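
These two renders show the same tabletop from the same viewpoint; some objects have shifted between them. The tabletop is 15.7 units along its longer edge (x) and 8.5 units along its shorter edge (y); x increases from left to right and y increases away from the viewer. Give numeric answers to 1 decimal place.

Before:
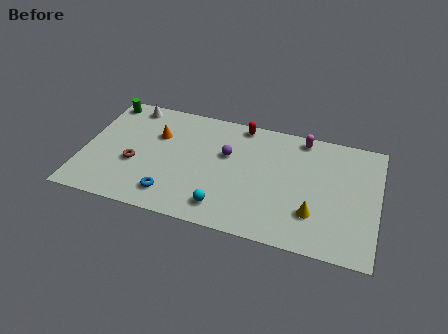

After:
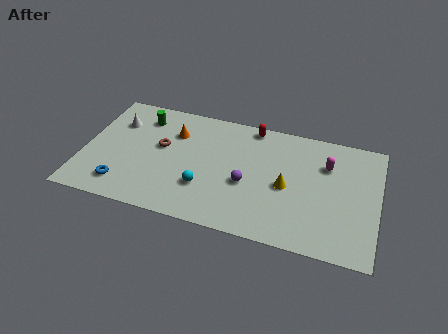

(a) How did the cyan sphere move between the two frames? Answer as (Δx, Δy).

(-1.1, 1.1)

The cyan sphere started near (7.7, 1.5) and ended near (6.6, 2.6).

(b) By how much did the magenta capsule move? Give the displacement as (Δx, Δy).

(1.4, -1.6)

From the two frames, the magenta capsule sits at roughly (11.5, 7.6) before and (12.9, 6.0) after.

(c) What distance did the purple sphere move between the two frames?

2.2

The purple sphere was near (7.6, 5.3) before and (8.8, 3.5) after, so it travelled √(1.2² + 1.8²) ≈ 2.2 units.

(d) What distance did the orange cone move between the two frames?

1.0

The orange cone was near (3.8, 5.7) before and (4.7, 6.1) after, so it travelled √(0.9² + 0.4²) ≈ 1.0 units.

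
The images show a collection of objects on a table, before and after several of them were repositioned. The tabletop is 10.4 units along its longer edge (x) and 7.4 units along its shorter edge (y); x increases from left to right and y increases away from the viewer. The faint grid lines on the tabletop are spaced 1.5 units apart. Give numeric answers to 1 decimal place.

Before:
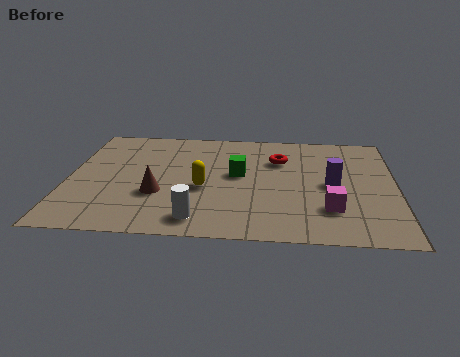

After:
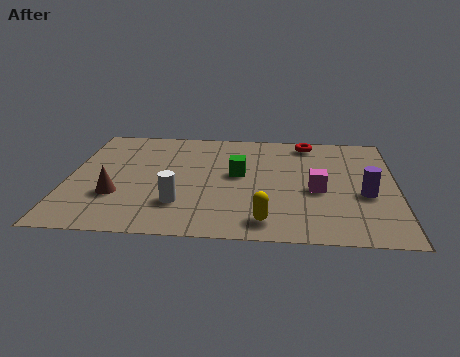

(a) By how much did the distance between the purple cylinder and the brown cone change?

+2.2

They were about 5.6 units apart before and 7.8 after — 2.2 units further apart.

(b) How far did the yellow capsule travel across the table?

2.8

The yellow capsule was near (4.3, 3.1) before and (6.3, 1.1) after, so it travelled √(2.0² + 2.0²) ≈ 2.8 units.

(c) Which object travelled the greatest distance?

the yellow capsule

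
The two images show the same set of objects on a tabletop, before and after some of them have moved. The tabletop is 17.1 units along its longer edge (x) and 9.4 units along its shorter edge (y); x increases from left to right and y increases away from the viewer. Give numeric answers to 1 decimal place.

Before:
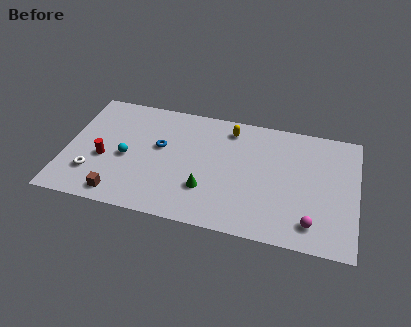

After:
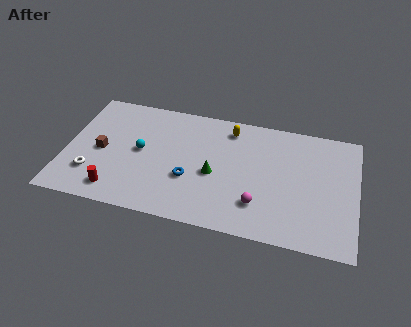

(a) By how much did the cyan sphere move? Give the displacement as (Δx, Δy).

(0.8, 0.7)

The cyan sphere started near (3.6, 4.2) and ended near (4.4, 4.9).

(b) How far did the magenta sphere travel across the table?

3.2

The magenta sphere was near (14.6, 1.7) before and (11.5, 2.4) after, so it travelled √(3.1² + 0.7²) ≈ 3.2 units.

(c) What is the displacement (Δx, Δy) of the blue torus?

(1.9, -2.1)

From the two frames, the blue torus sits at roughly (5.5, 5.5) before and (7.4, 3.4) after.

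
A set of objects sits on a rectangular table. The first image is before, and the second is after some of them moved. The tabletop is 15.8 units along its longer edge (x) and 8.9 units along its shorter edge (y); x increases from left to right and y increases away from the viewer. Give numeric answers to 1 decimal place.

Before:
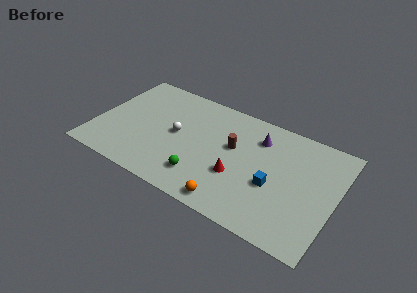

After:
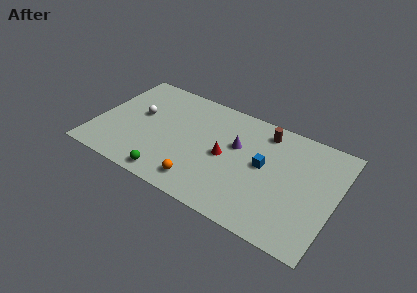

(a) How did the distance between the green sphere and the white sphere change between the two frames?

+1.6

The distance was about 3.3 in the first image and 4.9 in the second, so they moved 1.6 units further apart.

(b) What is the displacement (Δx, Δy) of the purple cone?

(-1.3, -1.3)

The purple cone was at about (10.5, 6.8) and moved to about (9.2, 5.5).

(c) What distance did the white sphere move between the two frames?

2.6

From (5.3, 4.6) to (2.7, 5.1), the white sphere covered √(2.6² + 0.5²) ≈ 2.6 units.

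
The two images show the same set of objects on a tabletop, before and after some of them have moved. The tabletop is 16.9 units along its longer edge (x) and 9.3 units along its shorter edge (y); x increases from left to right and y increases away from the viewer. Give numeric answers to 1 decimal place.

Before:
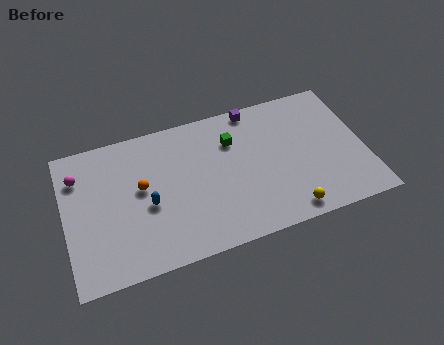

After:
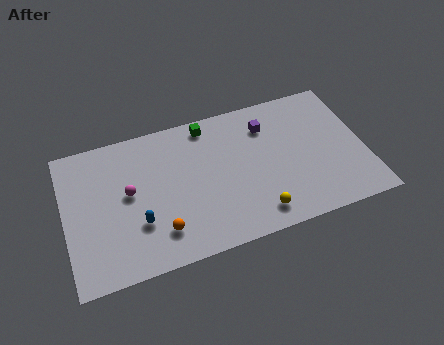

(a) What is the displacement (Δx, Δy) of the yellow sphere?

(-1.7, 0.4)

The yellow sphere started near (12.2, 1.1) and ended near (10.5, 1.5).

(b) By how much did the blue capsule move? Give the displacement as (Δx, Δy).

(-0.6, -1.0)

The blue capsule was at about (4.6, 4.0) and moved to about (4.0, 3.0).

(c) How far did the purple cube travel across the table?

1.5

The purple cube was near (11.0, 8.5) before and (11.6, 7.1) after, so it travelled √(0.6² + 1.4²) ≈ 1.5 units.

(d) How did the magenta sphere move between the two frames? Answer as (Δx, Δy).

(2.7, -1.9)

The magenta sphere was at about (0.9, 7.0) and moved to about (3.6, 5.1).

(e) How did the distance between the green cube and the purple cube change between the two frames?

+1.2

They were about 2.3 units apart before and 3.5 after — 1.2 units further apart.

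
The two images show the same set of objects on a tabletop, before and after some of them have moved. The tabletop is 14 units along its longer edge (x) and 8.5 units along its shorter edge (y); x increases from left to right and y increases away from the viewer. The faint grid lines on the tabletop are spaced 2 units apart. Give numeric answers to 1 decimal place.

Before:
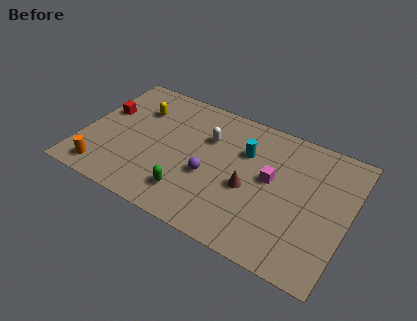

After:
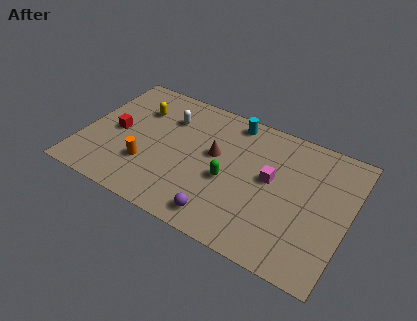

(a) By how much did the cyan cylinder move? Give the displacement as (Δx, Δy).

(-0.9, 1.7)

The cyan cylinder started near (8.4, 5.8) and ended near (7.5, 7.5).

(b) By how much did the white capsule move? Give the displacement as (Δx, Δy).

(-2.2, 0.4)

From the two frames, the white capsule sits at roughly (6.4, 5.8) before and (4.2, 6.2) after.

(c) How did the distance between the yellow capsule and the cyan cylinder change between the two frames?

-0.7

They were about 5.8 units apart before and 5.1 after — 0.7 units closer together.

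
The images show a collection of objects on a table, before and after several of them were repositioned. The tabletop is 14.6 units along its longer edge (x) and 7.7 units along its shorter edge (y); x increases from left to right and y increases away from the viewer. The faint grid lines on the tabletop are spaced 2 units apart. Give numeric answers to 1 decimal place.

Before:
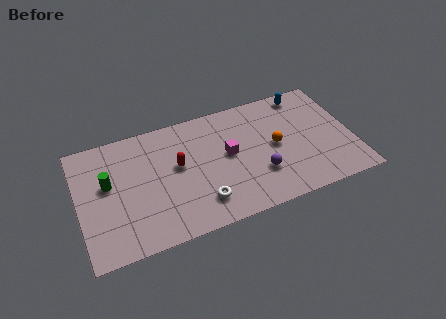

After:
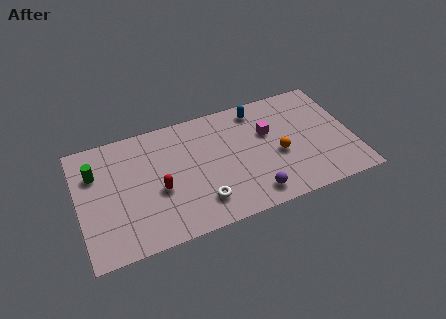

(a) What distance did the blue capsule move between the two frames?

2.6

The blue capsule moved from about (12.4, 6.8) to (9.8, 6.6), a distance of √(2.6² + 0.2²) ≈ 2.6.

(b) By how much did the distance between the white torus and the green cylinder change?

+1.0

Before: roughly 5.5 units apart; after: 6.5. That's 1.0 units further apart.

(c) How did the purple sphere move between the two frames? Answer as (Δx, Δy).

(-0.5, -1.2)

From the two frames, the purple sphere sits at roughly (9.5, 2.4) before and (9.0, 1.2) after.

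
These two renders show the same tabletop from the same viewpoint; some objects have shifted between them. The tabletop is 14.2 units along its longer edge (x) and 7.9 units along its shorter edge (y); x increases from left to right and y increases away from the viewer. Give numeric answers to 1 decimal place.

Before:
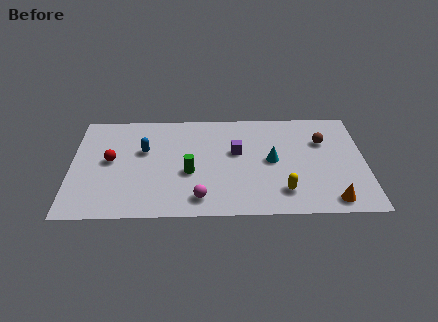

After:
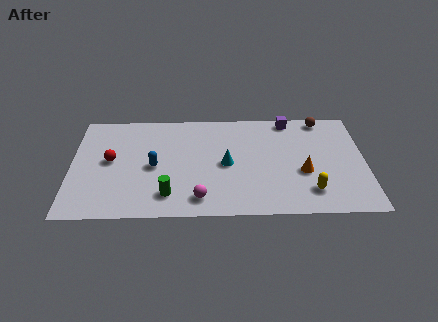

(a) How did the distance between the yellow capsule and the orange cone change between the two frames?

-1.0

Before: roughly 2.4 units apart; after: 1.4. That's 1.0 units closer together.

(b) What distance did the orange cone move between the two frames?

2.5

The orange cone was near (12.5, 1.0) before and (11.2, 3.1) after, so it travelled √(1.3² + 2.1²) ≈ 2.5 units.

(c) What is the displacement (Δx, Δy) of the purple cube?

(2.6, 2.4)

The purple cube was at about (8.0, 4.7) and moved to about (10.6, 7.1).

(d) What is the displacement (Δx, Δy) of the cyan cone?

(-2.2, -0.2)

The cyan cone started near (9.7, 4.0) and ended near (7.5, 3.8).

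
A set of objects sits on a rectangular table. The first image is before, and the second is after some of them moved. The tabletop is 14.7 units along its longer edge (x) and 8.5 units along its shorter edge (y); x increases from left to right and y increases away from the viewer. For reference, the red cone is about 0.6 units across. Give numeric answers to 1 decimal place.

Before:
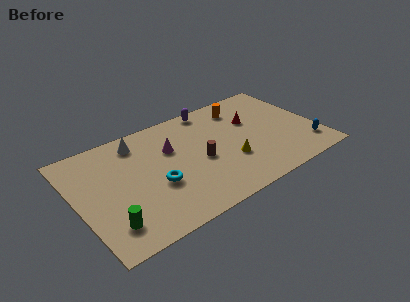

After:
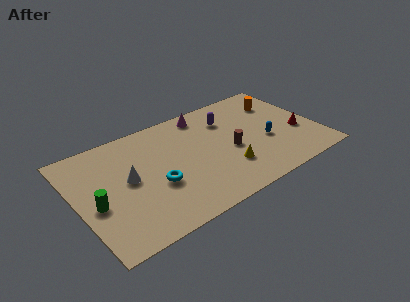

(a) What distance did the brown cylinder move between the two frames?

1.9

The brown cylinder was near (7.4, 3.8) before and (9.3, 3.7) after, so it travelled √(1.9² + 0.1²) ≈ 1.9 units.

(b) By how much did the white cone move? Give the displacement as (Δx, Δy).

(-1.0, -2.6)

The white cone started near (4.1, 7.1) and ended near (3.1, 4.5).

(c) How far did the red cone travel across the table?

3.4

The red cone was near (11.0, 5.5) before and (13.5, 3.2) after, so it travelled √(2.5² + 2.3²) ≈ 3.4 units.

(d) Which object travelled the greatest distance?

the red cone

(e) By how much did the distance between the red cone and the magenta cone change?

+1.6

The distance was about 5.1 in the first image and 6.7 in the second, so they moved 1.6 units further apart.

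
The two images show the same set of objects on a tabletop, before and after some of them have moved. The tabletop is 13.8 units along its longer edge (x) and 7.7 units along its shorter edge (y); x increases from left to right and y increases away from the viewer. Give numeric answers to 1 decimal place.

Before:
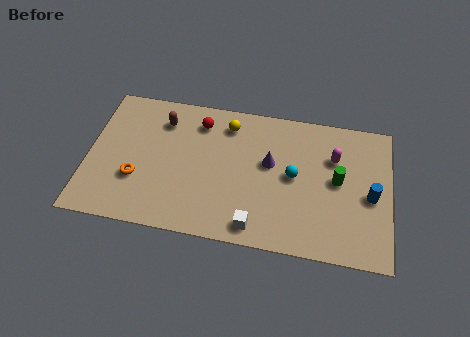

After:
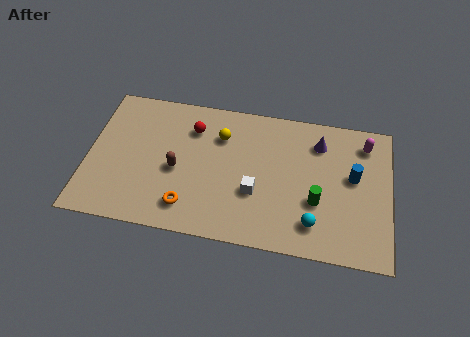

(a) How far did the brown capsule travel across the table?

2.7

The brown capsule was near (3.3, 6.0) before and (4.1, 3.4) after, so it travelled √(0.8² + 2.6²) ≈ 2.7 units.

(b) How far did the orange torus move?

2.6

From (2.3, 2.6) to (4.7, 1.5), the orange torus covered √(2.4² + 1.1²) ≈ 2.6 units.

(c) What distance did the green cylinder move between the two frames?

1.6

The green cylinder was near (11.4, 4.1) before and (10.5, 2.8) after, so it travelled √(0.9² + 1.3²) ≈ 1.6 units.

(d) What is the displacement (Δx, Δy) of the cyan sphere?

(1.0, -2.4)

From the two frames, the cyan sphere sits at roughly (9.4, 4.0) before and (10.4, 1.6) after.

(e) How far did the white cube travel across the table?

1.8

From (7.8, 1.0) to (7.7, 2.8), the white cube covered √(0.1² + 1.8²) ≈ 1.8 units.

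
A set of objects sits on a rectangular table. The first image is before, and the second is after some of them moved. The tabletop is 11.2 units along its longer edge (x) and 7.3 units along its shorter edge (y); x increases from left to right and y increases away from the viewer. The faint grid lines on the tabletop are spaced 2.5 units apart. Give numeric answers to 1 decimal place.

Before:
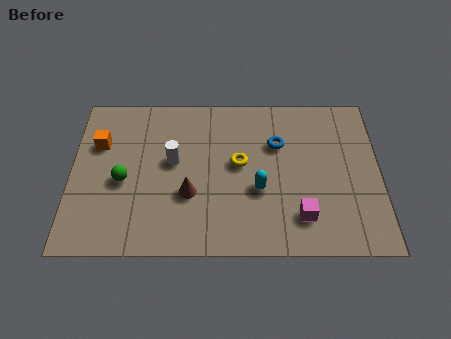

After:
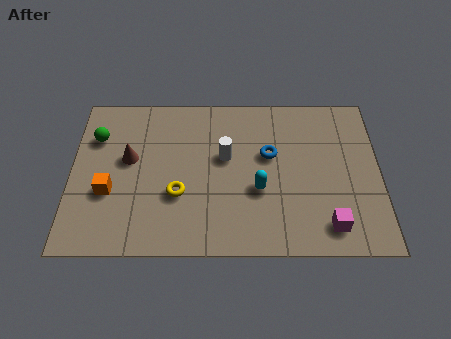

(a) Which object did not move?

the cyan capsule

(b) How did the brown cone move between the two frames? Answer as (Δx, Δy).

(-2.2, 1.6)

The brown cone started near (4.3, 2.6) and ended near (2.1, 4.2).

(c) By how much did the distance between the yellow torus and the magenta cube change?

+2.3

The distance was about 3.3 in the first image and 5.6 in the second, so they moved 2.3 units further apart.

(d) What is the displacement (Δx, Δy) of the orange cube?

(0.4, -2.2)

The orange cube was at about (1.0, 4.9) and moved to about (1.4, 2.7).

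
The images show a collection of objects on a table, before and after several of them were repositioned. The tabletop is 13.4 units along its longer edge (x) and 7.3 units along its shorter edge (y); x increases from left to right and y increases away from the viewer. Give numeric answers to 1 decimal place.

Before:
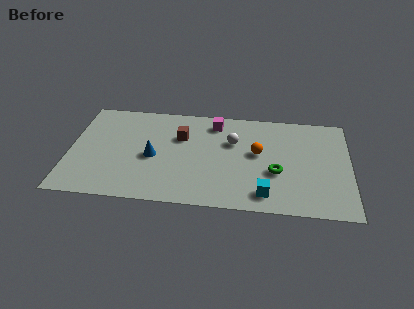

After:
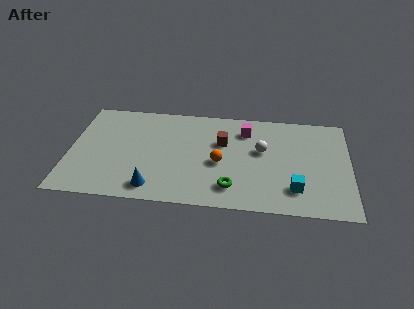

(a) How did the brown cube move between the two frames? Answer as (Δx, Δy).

(2.0, -0.2)

From the two frames, the brown cube sits at roughly (5.3, 4.9) before and (7.3, 4.7) after.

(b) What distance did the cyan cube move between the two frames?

1.5

From (9.4, 1.2) to (10.8, 1.7), the cyan cube covered √(1.4² + 0.5²) ≈ 1.5 units.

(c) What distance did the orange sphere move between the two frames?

2.0

The orange sphere was near (9.0, 4.1) before and (7.2, 3.2) after, so it travelled √(1.8² + 0.9²) ≈ 2.0 units.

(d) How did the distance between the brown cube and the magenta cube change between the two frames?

-0.5

The distance was about 2.0 in the first image and 1.5 in the second, so they moved 0.5 units closer together.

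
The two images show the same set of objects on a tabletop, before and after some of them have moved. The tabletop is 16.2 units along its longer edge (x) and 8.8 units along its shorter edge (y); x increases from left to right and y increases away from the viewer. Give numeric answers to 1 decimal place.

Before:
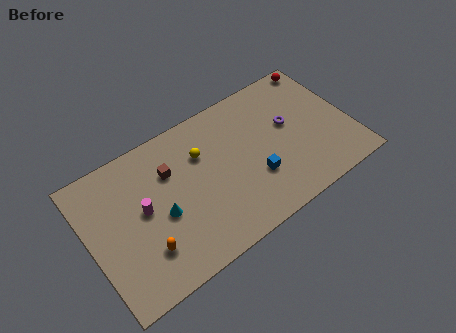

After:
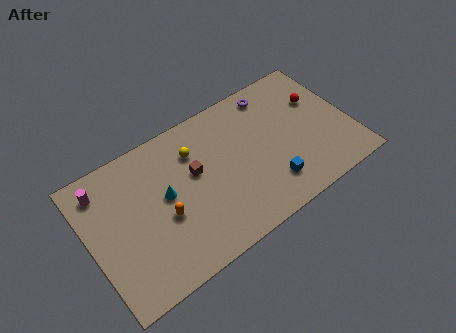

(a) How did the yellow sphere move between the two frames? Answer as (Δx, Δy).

(-0.4, 0.4)

From the two frames, the yellow sphere sits at roughly (7.2, 6.1) before and (6.8, 6.5) after.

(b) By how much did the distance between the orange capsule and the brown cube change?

-1.7

The distance was about 4.4 in the first image and 2.7 in the second, so they moved 1.7 units closer together.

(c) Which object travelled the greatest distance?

the magenta cylinder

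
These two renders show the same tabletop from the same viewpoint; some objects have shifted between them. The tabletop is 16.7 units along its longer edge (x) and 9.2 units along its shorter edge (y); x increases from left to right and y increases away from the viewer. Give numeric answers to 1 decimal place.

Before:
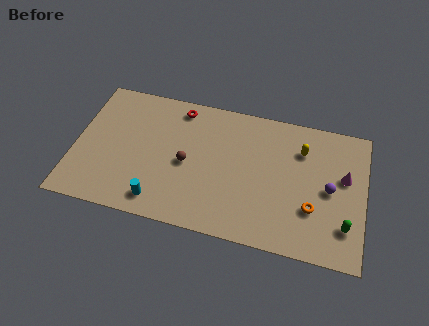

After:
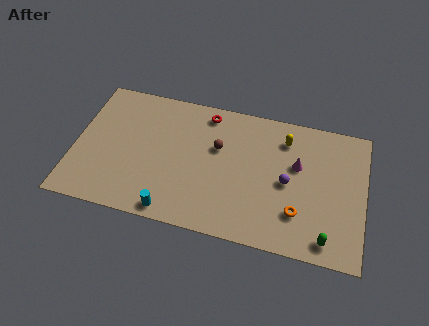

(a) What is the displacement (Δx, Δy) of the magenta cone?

(-2.7, 0.2)

The magenta cone started near (15.5, 5.5) and ended near (12.8, 5.7).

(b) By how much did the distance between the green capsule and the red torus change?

-1.4

Before: roughly 11.4 units apart; after: 10.0. That's 1.4 units closer together.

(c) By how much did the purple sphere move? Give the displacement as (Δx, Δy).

(-2.4, -0.1)

From the two frames, the purple sphere sits at roughly (14.7, 4.5) before and (12.3, 4.4) after.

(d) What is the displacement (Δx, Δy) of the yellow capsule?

(-1.0, 0.5)

The yellow capsule started near (13.0, 6.8) and ended near (12.0, 7.3).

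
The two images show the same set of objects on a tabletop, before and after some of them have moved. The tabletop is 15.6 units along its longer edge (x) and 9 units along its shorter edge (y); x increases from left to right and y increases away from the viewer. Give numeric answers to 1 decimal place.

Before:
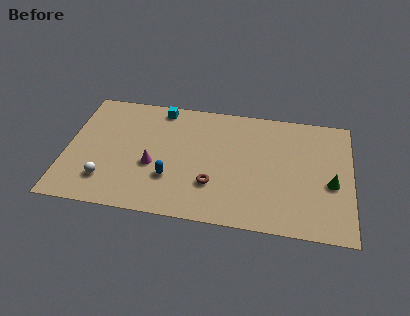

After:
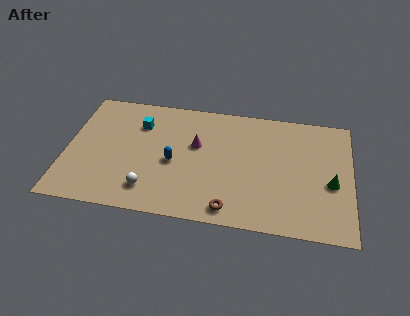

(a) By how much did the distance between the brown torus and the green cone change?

-0.5

Before: roughly 6.5 units apart; after: 6.0. That's 0.5 units closer together.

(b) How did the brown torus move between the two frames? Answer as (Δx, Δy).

(1.0, -1.6)

The brown torus was at about (8.1, 2.7) and moved to about (9.1, 1.1).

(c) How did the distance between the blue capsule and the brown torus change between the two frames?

+2.0

They were about 2.3 units apart before and 4.3 after — 2.0 units further apart.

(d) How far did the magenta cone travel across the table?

3.0

The magenta cone was near (4.8, 3.6) before and (7.1, 5.5) after, so it travelled √(2.3² + 1.9²) ≈ 3.0 units.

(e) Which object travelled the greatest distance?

the magenta cone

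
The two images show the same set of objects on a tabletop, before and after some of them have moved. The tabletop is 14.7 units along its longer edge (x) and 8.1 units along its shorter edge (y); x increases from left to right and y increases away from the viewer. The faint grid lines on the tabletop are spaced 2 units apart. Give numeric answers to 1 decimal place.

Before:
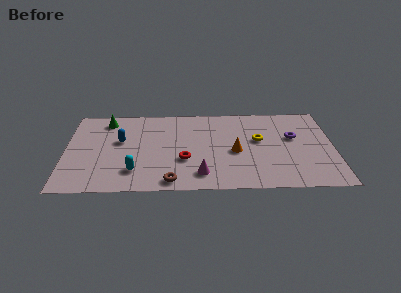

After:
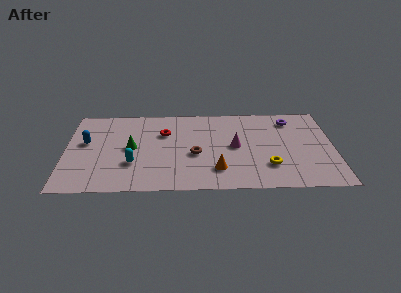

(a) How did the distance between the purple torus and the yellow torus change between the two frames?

+2.7

They were about 1.9 units apart before and 4.6 after — 2.7 units further apart.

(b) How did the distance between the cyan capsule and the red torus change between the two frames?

+0.5

They were about 2.9 units apart before and 3.4 after — 0.5 units further apart.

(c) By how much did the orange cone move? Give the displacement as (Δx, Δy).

(-1.0, -1.7)

The orange cone was at about (9.3, 3.6) and moved to about (8.3, 1.9).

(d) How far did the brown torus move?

2.8

From (5.8, 0.9) to (7.1, 3.4), the brown torus covered √(1.3² + 2.5²) ≈ 2.8 units.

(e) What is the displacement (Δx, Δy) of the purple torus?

(-0.1, 1.7)

From the two frames, the purple torus sits at roughly (12.5, 4.9) before and (12.4, 6.6) after.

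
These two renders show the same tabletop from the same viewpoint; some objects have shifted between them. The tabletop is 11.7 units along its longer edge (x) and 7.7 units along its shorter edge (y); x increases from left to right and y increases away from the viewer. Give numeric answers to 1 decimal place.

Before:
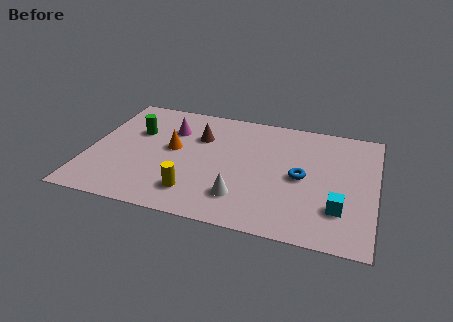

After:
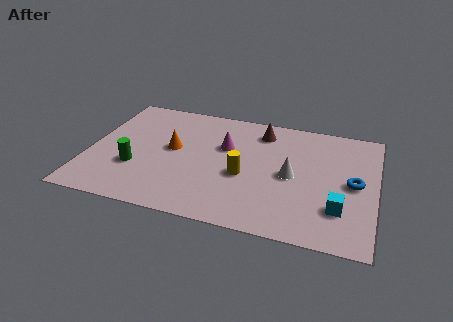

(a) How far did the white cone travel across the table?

2.7

The white cone moved from about (6.4, 1.8) to (8.3, 3.7), a distance of √(1.9² + 1.9²) ≈ 2.7.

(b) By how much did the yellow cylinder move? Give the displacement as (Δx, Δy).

(1.9, 1.6)

The yellow cylinder started near (4.5, 1.6) and ended near (6.4, 3.2).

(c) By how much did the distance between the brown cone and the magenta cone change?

+0.8

They were about 1.2 units apart before and 2.0 after — 0.8 units further apart.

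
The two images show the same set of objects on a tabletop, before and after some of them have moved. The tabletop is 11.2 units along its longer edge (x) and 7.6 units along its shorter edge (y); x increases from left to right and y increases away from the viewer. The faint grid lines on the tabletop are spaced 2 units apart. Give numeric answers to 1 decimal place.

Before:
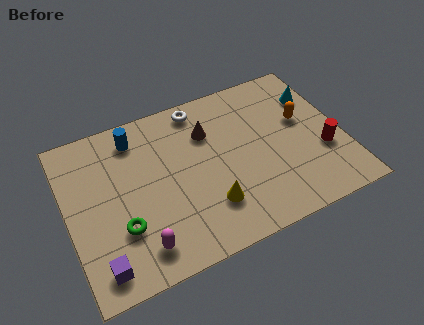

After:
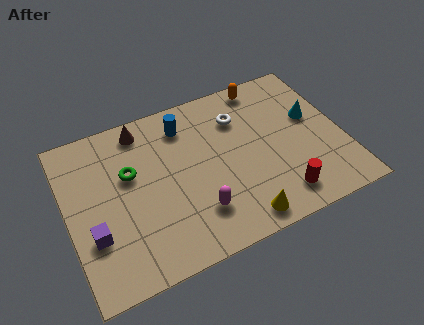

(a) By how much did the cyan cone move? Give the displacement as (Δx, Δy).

(-0.3, -1.0)

From the two frames, the cyan cone sits at roughly (10.4, 5.5) before and (10.1, 4.5) after.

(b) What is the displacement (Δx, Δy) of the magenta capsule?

(2.4, 0.6)

From the two frames, the magenta capsule sits at roughly (2.6, 1.3) before and (5.0, 1.9) after.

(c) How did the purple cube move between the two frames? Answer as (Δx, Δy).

(-0.1, 1.4)

The purple cube started near (1.0, 1.1) and ended near (0.9, 2.5).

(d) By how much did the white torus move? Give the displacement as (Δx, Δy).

(1.5, -1.1)

The white torus started near (5.7, 6.7) and ended near (7.2, 5.6).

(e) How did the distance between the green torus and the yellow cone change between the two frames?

+2.0

Before: roughly 3.5 units apart; after: 5.5. That's 2.0 units further apart.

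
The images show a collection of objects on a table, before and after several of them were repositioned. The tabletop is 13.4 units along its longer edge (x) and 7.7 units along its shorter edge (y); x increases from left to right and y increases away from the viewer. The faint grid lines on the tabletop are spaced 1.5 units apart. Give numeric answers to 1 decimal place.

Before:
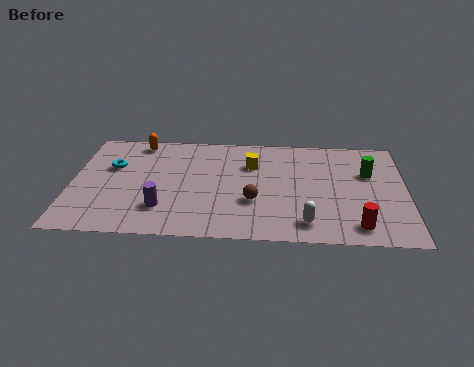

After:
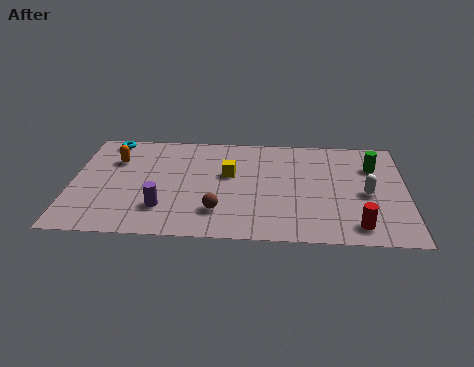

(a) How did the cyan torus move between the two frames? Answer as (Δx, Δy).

(-0.2, 2.0)

The cyan torus started near (1.6, 4.9) and ended near (1.4, 6.9).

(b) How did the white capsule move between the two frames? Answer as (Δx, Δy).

(2.4, 2.2)

From the two frames, the white capsule sits at roughly (9.4, 1.3) before and (11.8, 3.5) after.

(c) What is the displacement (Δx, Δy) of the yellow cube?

(-0.9, -0.8)

The yellow cube started near (7.2, 5.4) and ended near (6.3, 4.6).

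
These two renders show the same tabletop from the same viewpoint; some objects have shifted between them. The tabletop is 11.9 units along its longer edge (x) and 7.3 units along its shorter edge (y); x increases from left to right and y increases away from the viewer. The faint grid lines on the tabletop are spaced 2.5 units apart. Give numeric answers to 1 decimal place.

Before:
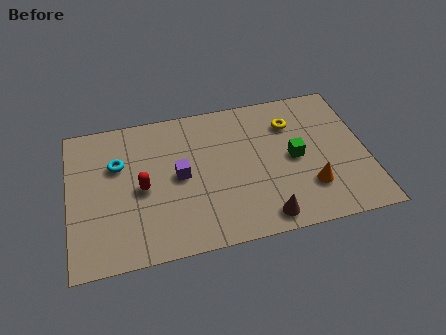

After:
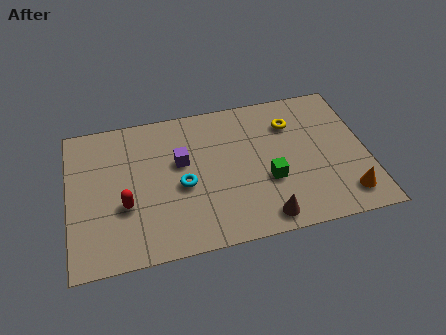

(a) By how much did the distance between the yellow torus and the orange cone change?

+1.1

The distance was about 3.4 in the first image and 4.5 in the second, so they moved 1.1 units further apart.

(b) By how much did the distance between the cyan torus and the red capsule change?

+0.7

Before: roughly 1.7 units apart; after: 2.4. That's 0.7 units further apart.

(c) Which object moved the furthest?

the cyan torus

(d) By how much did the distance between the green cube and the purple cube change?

-0.8

They were about 4.6 units apart before and 3.8 after — 0.8 units closer together.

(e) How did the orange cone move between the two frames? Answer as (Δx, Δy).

(1.4, -0.7)

The orange cone was at about (9.5, 2.0) and moved to about (10.9, 1.3).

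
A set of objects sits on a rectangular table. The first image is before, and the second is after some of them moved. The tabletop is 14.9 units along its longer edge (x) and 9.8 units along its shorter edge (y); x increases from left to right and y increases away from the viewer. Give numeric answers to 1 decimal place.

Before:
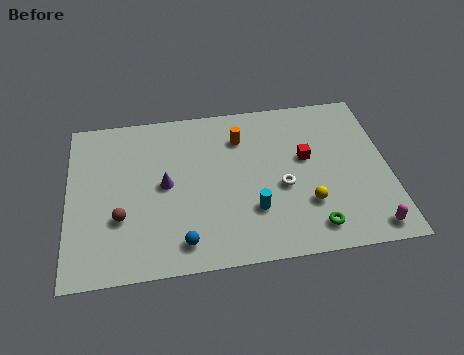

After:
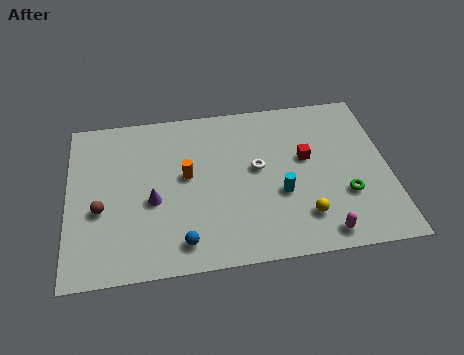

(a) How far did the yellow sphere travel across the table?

0.7

The yellow sphere moved from about (11.0, 2.9) to (10.8, 2.2), a distance of √(0.2² + 0.7²) ≈ 0.7.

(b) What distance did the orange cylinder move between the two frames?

3.3

The orange cylinder moved from about (8.1, 7.4) to (5.5, 5.4), a distance of √(2.6² + 2.0²) ≈ 3.3.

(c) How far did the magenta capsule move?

2.2

The magenta capsule moved from about (13.8, 1.1) to (11.6, 1.1), a distance of √(2.2² + 0.0²) ≈ 2.2.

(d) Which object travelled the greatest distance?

the orange cylinder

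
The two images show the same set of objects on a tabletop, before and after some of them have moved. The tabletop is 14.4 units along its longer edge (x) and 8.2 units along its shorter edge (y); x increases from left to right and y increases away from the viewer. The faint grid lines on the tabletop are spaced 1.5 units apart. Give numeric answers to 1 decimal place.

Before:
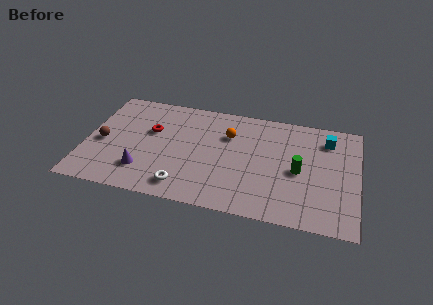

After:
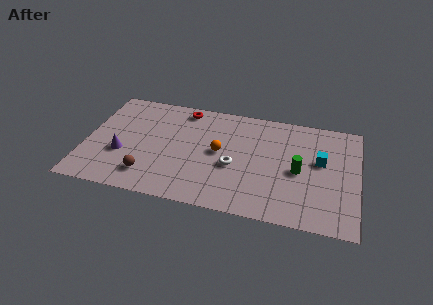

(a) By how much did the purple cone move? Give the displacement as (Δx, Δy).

(-1.2, 1.0)

The purple cone was at about (3.2, 2.0) and moved to about (2.0, 3.0).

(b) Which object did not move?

the green cylinder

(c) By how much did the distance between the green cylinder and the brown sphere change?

-2.3

The distance was about 10.4 in the first image and 8.1 in the second, so they moved 2.3 units closer together.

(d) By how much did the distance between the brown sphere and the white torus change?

-0.4

The distance was about 5.1 in the first image and 4.7 in the second, so they moved 0.4 units closer together.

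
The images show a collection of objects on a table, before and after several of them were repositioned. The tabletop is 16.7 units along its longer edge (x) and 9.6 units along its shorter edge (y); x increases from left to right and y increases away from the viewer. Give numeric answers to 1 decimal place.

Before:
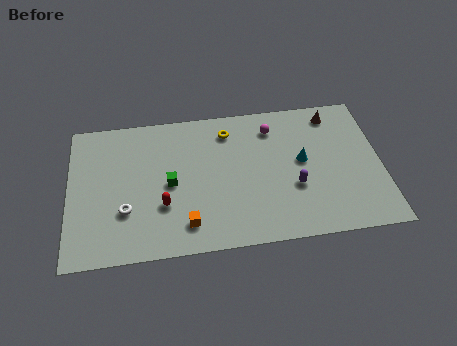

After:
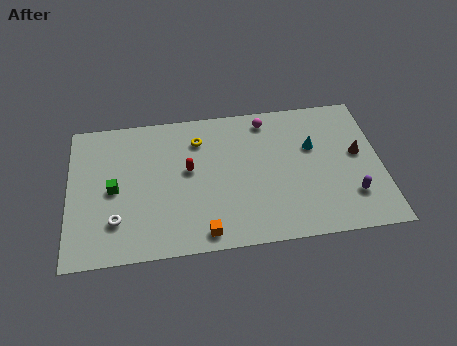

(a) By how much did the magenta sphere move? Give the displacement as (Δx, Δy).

(-0.3, 0.6)

The magenta sphere was at about (11.0, 7.7) and moved to about (10.7, 8.3).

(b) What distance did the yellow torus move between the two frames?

1.6

From (8.6, 7.8) to (7.0, 7.4), the yellow torus covered √(1.6² + 0.4²) ≈ 1.6 units.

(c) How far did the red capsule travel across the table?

2.6

From (5.0, 3.2) to (6.4, 5.4), the red capsule covered √(1.4² + 2.2²) ≈ 2.6 units.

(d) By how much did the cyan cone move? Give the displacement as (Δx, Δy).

(0.6, 0.9)

The cyan cone was at about (12.5, 5.2) and moved to about (13.1, 6.1).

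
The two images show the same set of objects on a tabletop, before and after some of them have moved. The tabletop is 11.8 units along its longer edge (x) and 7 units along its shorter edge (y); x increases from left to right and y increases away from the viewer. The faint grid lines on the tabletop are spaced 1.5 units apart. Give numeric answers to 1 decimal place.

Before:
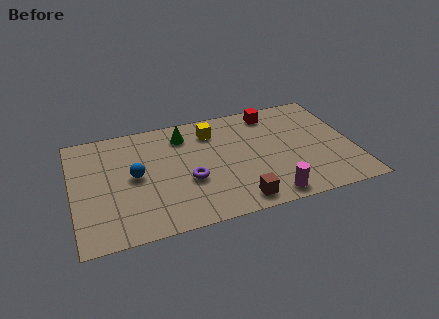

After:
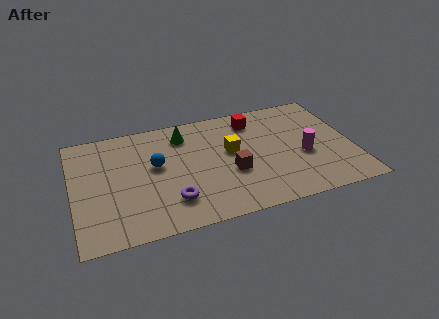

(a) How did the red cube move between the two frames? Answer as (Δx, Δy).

(-0.8, -0.3)

The red cube started near (8.6, 6.0) and ended near (7.8, 5.7).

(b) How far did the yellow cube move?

1.7

From (6.0, 5.5) to (6.7, 4.0), the yellow cube covered √(0.7² + 1.5²) ≈ 1.7 units.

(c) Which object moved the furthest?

the magenta cylinder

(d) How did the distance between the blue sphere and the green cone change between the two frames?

-0.9

They were about 3.0 units apart before and 2.1 after — 0.9 units closer together.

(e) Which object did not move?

the green cone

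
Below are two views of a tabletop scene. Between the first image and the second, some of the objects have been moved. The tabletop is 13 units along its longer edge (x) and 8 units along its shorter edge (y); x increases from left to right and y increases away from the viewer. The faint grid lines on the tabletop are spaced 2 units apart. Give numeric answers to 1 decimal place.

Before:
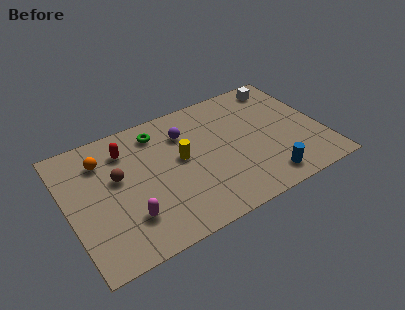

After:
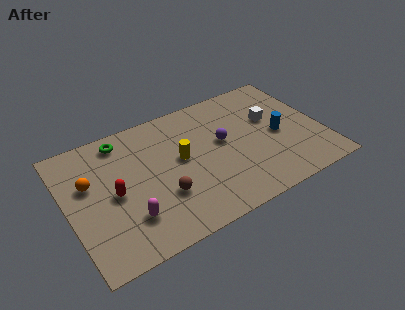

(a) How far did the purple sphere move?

2.3

From (6.2, 5.9) to (8.0, 4.5), the purple sphere covered √(1.8² + 1.4²) ≈ 2.3 units.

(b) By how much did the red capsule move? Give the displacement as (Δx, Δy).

(-0.9, -2.4)

From the two frames, the red capsule sits at roughly (3.2, 6.2) before and (2.3, 3.8) after.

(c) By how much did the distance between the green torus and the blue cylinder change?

+1.1

Before: roughly 7.2 units apart; after: 8.3. That's 1.1 units further apart.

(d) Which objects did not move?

the magenta capsule and the yellow cylinder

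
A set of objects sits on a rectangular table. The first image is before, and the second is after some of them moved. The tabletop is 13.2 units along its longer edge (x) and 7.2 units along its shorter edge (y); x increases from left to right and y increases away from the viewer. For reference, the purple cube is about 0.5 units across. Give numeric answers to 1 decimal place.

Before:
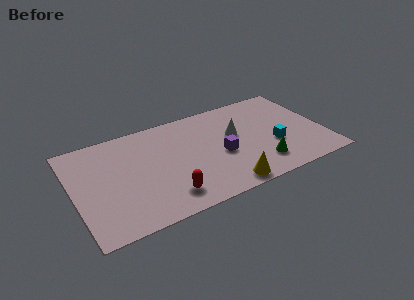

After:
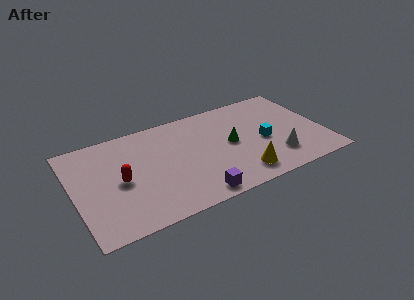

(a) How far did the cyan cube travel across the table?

0.7

The cyan cube was near (10.5, 2.7) before and (10.0, 3.2) after, so it travelled √(0.5² + 0.5²) ≈ 0.7 units.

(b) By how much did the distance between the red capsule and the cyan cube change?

+1.6

They were about 6.0 units apart before and 7.6 after — 1.6 units further apart.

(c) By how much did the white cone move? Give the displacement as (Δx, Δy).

(1.9, -2.5)

From the two frames, the white cone sits at roughly (8.6, 4.3) before and (10.5, 1.8) after.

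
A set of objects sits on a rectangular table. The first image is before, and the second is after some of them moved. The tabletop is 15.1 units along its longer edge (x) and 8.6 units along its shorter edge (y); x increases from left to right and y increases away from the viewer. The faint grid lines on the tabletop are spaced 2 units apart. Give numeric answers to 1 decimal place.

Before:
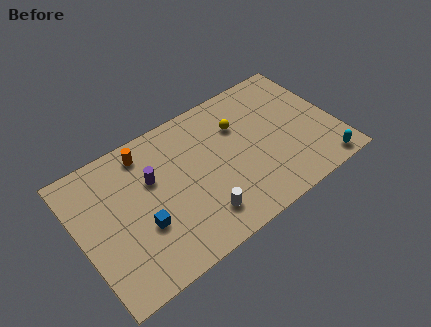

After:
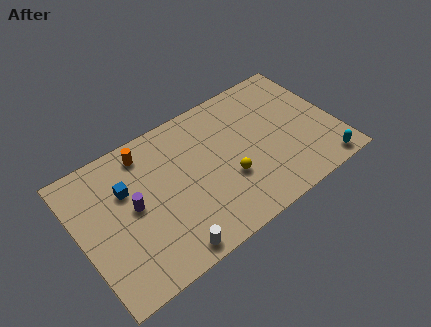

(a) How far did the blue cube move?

2.6

From (3.4, 3.1) to (2.9, 5.7), the blue cube covered √(0.5² + 2.6²) ≈ 2.6 units.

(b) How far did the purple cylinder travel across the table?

1.6

The purple cylinder moved from about (4.4, 5.5) to (3.1, 4.5), a distance of √(1.3² + 1.0²) ≈ 1.6.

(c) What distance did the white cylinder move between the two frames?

2.3

From (6.6, 1.8) to (4.5, 0.9), the white cylinder covered √(2.1² + 0.9²) ≈ 2.3 units.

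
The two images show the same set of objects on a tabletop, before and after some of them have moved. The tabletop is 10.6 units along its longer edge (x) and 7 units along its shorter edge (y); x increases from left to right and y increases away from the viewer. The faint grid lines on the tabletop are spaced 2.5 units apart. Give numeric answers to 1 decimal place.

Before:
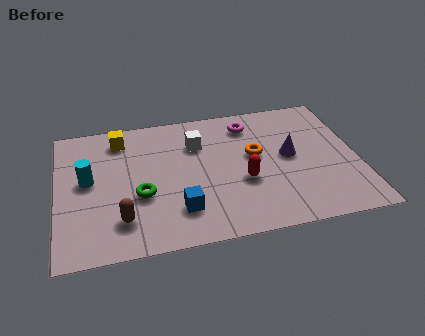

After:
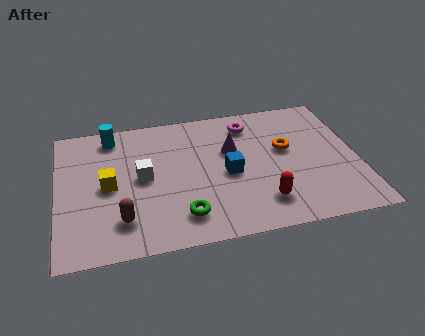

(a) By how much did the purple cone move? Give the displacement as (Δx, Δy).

(-2.0, 0.7)

The purple cone started near (8.2, 3.7) and ended near (6.2, 4.4).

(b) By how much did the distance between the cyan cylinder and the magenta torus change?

-1.2

The distance was about 6.1 in the first image and 4.9 in the second, so they moved 1.2 units closer together.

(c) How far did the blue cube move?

2.3

The blue cube was near (4.2, 1.7) before and (6.0, 3.2) after, so it travelled √(1.8² + 1.5²) ≈ 2.3 units.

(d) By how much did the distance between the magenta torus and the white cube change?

+2.4

They were about 2.0 units apart before and 4.4 after — 2.4 units further apart.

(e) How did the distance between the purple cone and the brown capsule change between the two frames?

-1.5

The distance was about 6.4 in the first image and 4.9 in the second, so they moved 1.5 units closer together.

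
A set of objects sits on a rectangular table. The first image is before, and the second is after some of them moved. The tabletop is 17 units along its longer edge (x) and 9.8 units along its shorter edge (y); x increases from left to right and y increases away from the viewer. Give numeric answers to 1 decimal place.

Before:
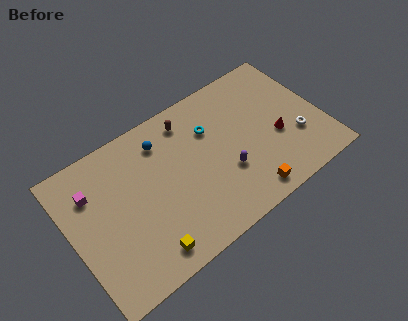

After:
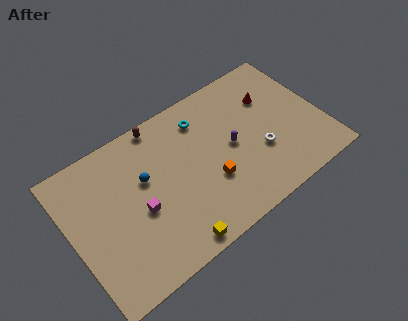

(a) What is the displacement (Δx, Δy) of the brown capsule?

(-1.8, 0.8)

The brown capsule was at about (8.5, 8.2) and moved to about (6.7, 9.0).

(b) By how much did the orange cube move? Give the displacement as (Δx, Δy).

(-2.1, 2.2)

The orange cube was at about (11.2, 1.2) and moved to about (9.1, 3.4).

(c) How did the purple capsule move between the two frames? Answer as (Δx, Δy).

(0.7, 1.5)

The purple capsule was at about (10.2, 3.4) and moved to about (10.9, 4.9).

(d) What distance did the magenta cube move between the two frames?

4.0

The magenta cube moved from about (1.7, 7.1) to (4.4, 4.2), a distance of √(2.7² + 2.9²) ≈ 4.0.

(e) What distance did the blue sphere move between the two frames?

2.3

The blue sphere moved from about (6.6, 7.8) to (5.1, 6.0), a distance of √(1.5² + 1.8²) ≈ 2.3.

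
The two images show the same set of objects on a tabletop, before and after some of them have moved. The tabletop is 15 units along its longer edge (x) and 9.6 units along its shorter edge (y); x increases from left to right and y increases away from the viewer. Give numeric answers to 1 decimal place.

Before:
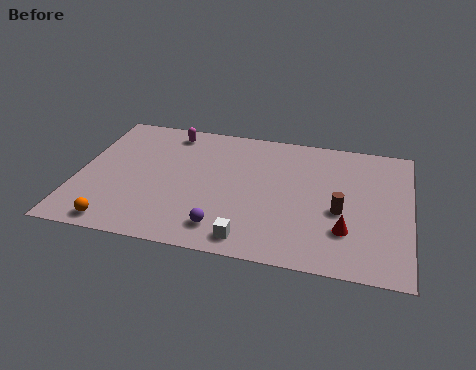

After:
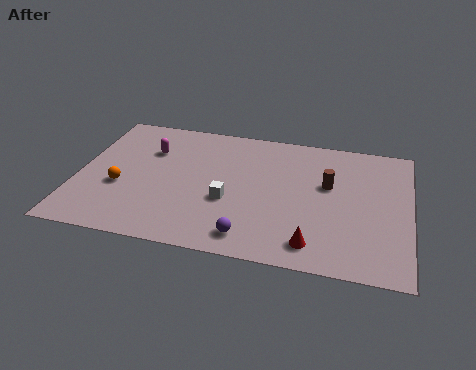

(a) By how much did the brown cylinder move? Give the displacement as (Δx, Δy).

(-0.6, 1.8)

The brown cylinder started near (11.9, 4.0) and ended near (11.3, 5.8).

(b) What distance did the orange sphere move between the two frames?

2.7

From (2.1, 1.0) to (2.0, 3.7), the orange sphere covered √(0.1² + 2.7²) ≈ 2.7 units.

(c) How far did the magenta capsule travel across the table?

1.8

The magenta capsule was near (3.9, 8.3) before and (3.1, 6.7) after, so it travelled √(0.8² + 1.6²) ≈ 1.8 units.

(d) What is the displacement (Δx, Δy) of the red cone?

(-1.4, -1.2)

From the two frames, the red cone sits at roughly (12.2, 2.7) before and (10.8, 1.5) after.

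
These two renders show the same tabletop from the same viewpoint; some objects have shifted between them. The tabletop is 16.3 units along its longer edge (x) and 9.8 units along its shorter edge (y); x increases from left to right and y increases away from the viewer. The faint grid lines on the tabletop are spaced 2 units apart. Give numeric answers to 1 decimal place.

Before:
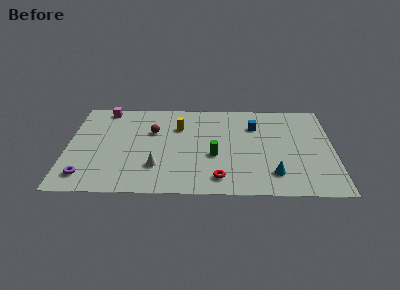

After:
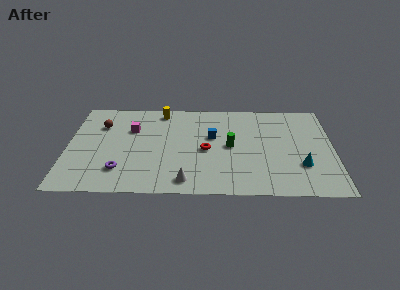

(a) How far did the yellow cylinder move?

2.0

From (6.8, 6.9) to (5.7, 8.6), the yellow cylinder covered √(1.1² + 1.7²) ≈ 2.0 units.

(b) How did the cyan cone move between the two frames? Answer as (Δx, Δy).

(1.7, 0.9)

The cyan cone started near (12.6, 2.1) and ended near (14.3, 3.0).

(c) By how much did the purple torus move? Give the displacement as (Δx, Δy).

(2.1, 0.6)

The purple torus was at about (1.2, 1.7) and moved to about (3.3, 2.3).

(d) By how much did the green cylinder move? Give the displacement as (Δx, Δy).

(1.0, 1.0)

The green cylinder started near (9.0, 3.9) and ended near (10.0, 4.9).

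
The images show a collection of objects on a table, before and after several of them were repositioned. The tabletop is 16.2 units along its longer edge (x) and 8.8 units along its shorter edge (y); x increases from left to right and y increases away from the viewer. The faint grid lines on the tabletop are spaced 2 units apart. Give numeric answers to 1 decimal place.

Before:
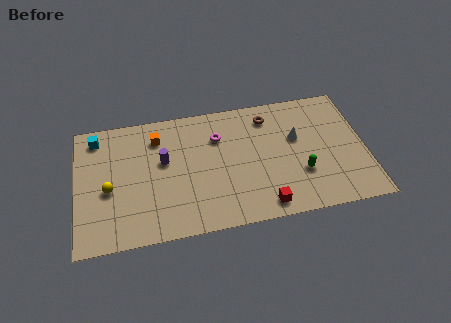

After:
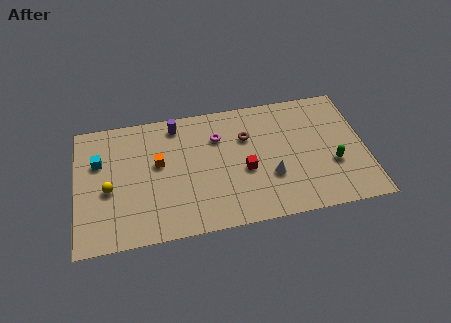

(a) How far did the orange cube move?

1.8

From (4.6, 6.9) to (4.6, 5.1), the orange cube covered √(0.0² + 1.8²) ≈ 1.8 units.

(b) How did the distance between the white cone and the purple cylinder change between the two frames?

-0.6

Before: roughly 7.5 units apart; after: 6.9. That's 0.6 units closer together.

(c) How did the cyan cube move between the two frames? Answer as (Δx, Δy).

(0.1, -1.7)

The cyan cube started near (1.2, 7.5) and ended near (1.3, 5.8).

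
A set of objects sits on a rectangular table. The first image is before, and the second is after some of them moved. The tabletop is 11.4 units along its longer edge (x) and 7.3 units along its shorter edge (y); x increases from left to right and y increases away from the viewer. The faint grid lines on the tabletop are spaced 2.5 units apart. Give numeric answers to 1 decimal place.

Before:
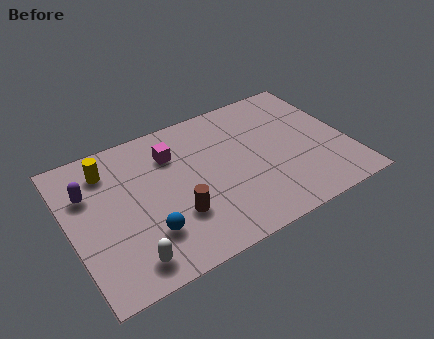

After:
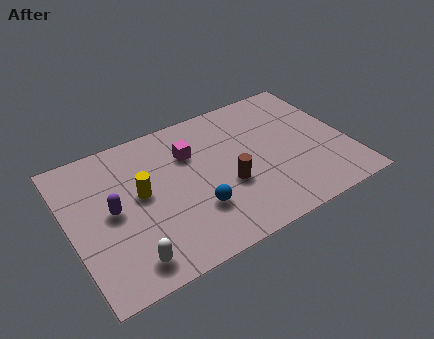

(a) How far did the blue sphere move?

2.0

The blue sphere moved from about (2.9, 2.0) to (4.9, 2.2), a distance of √(2.0² + 0.2²) ≈ 2.0.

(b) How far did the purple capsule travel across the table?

1.5

The purple capsule was near (0.9, 5.0) before and (1.7, 3.7) after, so it travelled √(0.8² + 1.3²) ≈ 1.5 units.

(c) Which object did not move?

the white capsule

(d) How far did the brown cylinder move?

2.3

The brown cylinder moved from about (4.1, 2.3) to (6.3, 2.8), a distance of √(2.2² + 0.5²) ≈ 2.3.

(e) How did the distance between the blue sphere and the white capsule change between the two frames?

+1.8

They were about 1.3 units apart before and 3.1 after — 1.8 units further apart.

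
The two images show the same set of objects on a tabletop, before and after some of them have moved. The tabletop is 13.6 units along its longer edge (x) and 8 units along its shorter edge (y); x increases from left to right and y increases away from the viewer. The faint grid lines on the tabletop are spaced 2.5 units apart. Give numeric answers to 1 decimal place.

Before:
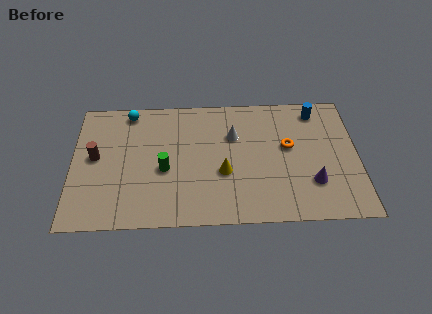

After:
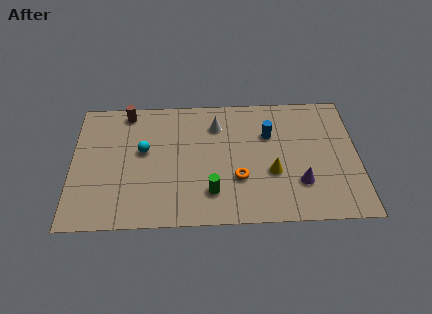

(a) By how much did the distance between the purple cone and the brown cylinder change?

-1.0

They were about 10.5 units apart before and 9.5 after — 1.0 units closer together.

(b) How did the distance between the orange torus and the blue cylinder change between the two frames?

+0.5

They were about 2.6 units apart before and 3.1 after — 0.5 units further apart.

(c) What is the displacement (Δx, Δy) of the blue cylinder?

(-2.3, -1.4)

The blue cylinder was at about (11.7, 6.8) and moved to about (9.4, 5.4).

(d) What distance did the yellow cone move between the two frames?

2.3

The yellow cone was near (7.2, 3.1) before and (9.5, 3.0) after, so it travelled √(2.3² + 0.1²) ≈ 2.3 units.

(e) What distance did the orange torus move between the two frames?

3.1

From (10.3, 4.6) to (7.9, 2.7), the orange torus covered √(2.4² + 1.9²) ≈ 3.1 units.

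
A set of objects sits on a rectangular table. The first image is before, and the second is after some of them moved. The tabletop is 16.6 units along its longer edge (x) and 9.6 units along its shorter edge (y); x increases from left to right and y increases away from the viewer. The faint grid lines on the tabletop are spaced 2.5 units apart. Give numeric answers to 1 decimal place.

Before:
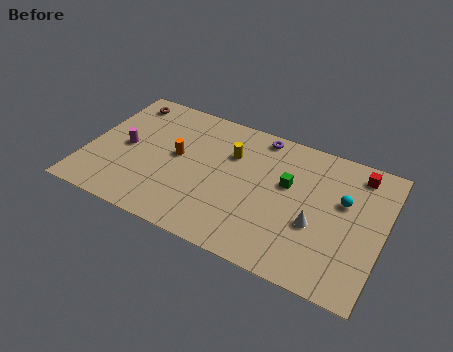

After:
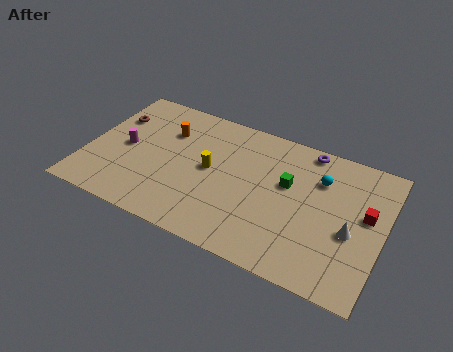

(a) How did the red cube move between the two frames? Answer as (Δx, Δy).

(0.7, -2.7)

The red cube started near (14.9, 8.2) and ended near (15.6, 5.5).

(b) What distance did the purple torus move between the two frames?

2.7

The purple torus moved from about (9.3, 8.6) to (12.0, 8.7), a distance of √(2.7² + 0.1²) ≈ 2.7.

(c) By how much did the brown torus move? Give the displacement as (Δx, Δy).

(-0.4, -1.5)

The brown torus was at about (1.5, 8.2) and moved to about (1.1, 6.7).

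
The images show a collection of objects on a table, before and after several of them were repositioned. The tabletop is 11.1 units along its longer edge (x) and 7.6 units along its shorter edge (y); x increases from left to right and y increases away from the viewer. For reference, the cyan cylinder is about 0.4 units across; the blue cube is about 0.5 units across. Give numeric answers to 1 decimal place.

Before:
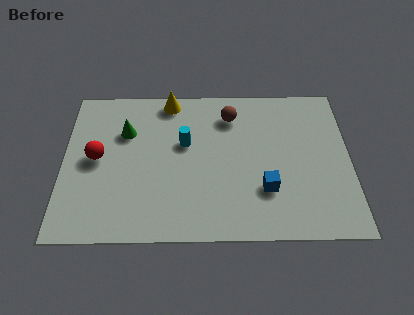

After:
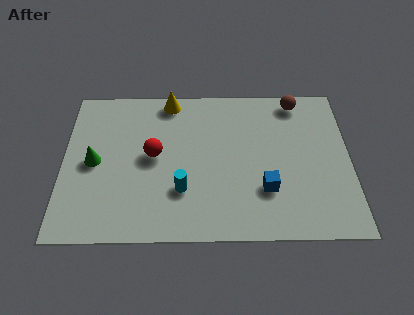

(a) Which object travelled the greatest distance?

the brown sphere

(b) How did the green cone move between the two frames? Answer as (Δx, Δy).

(-1.2, -1.5)

The green cone was at about (2.4, 5.2) and moved to about (1.2, 3.7).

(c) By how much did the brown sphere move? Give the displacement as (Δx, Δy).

(2.6, 0.7)

The brown sphere was at about (6.5, 6.0) and moved to about (9.1, 6.7).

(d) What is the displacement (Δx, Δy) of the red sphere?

(2.2, 0.1)

The red sphere started near (1.3, 3.9) and ended near (3.5, 4.0).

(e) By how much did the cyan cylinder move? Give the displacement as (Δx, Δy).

(-0.1, -2.3)

The cyan cylinder was at about (4.7, 4.6) and moved to about (4.6, 2.3).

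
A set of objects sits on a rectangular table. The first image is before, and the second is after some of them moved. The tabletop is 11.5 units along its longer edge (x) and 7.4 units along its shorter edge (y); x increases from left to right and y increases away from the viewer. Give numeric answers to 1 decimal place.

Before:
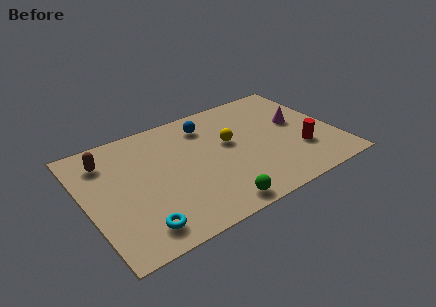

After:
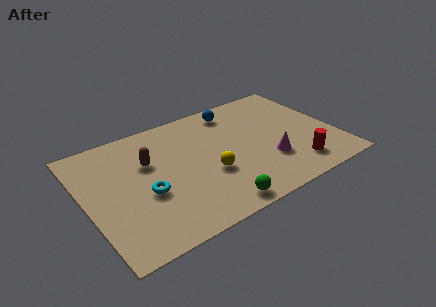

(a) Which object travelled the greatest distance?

the magenta cone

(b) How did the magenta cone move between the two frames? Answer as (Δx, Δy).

(-1.7, -1.9)

The magenta cone started near (9.9, 4.2) and ended near (8.2, 2.3).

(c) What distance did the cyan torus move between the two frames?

1.9

From (2.0, 1.2) to (2.6, 3.0), the cyan torus covered √(0.6² + 1.8²) ≈ 1.9 units.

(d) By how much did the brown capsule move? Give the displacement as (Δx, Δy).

(1.8, -1.0)

From the two frames, the brown capsule sits at roughly (1.2, 5.8) before and (3.0, 4.8) after.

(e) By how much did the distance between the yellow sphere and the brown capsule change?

-2.5

Before: roughly 5.7 units apart; after: 3.2. That's 2.5 units closer together.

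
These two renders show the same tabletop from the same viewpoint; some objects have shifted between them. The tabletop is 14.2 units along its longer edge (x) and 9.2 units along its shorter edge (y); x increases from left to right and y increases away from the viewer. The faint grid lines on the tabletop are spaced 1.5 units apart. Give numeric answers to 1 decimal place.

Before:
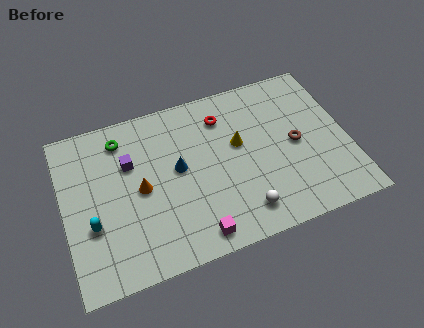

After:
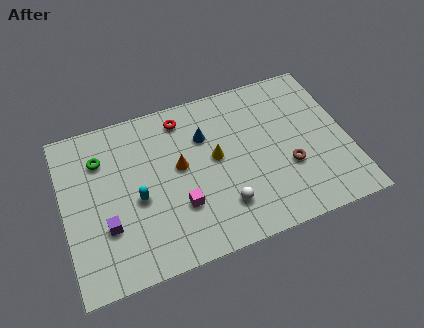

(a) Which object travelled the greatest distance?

the purple cube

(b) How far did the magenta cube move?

1.9

From (6.2, 1.1) to (5.6, 2.9), the magenta cube covered √(0.6² + 1.8²) ≈ 1.9 units.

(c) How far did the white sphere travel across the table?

1.1

From (8.6, 1.6) to (7.7, 2.2), the white sphere covered √(0.9² + 0.6²) ≈ 1.1 units.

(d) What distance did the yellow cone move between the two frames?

1.3

The yellow cone moved from about (8.8, 5.4) to (7.6, 5.0), a distance of √(1.2² + 0.4²) ≈ 1.3.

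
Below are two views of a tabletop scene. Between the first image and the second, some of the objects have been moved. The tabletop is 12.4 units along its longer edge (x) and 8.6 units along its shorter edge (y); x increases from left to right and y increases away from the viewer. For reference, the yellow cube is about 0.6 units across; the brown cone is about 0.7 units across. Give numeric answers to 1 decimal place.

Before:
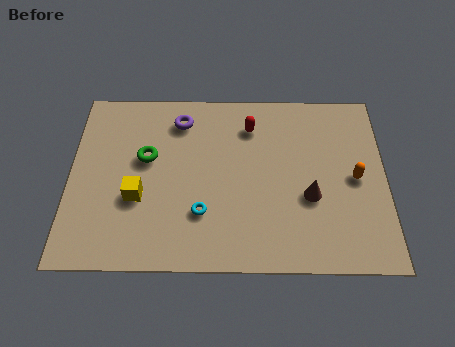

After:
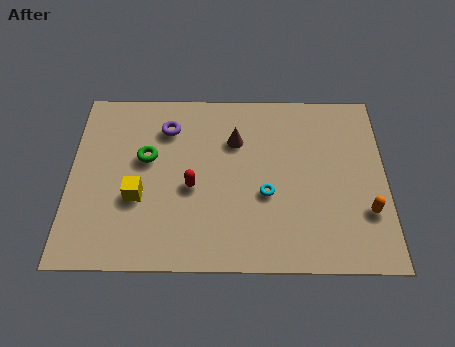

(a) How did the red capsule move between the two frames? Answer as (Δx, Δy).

(-2.3, -3.0)

The red capsule started near (7.1, 6.7) and ended near (4.8, 3.7).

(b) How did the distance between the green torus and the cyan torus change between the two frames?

+1.6

They were about 3.4 units apart before and 5.0 after — 1.6 units further apart.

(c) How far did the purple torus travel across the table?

0.6

The purple torus was near (4.3, 7.0) before and (3.8, 6.6) after, so it travelled √(0.5² + 0.4²) ≈ 0.6 units.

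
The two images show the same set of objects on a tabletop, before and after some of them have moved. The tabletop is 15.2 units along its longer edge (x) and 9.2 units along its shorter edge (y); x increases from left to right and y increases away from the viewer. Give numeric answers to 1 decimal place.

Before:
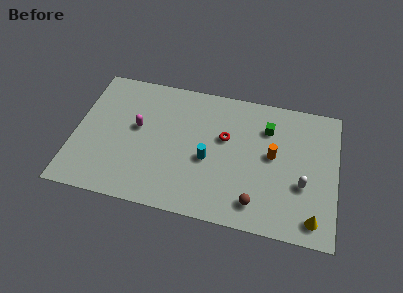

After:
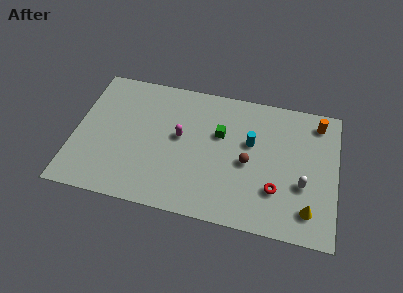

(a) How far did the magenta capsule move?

2.5

The magenta capsule was near (3.6, 5.2) before and (6.1, 5.1) after, so it travelled √(2.5² + 0.1²) ≈ 2.5 units.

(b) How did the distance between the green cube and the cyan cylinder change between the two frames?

-2.6

They were about 4.4 units apart before and 1.8 after — 2.6 units closer together.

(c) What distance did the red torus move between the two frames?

4.2

The red torus moved from about (8.7, 5.6) to (11.8, 2.7), a distance of √(3.1² + 2.9²) ≈ 4.2.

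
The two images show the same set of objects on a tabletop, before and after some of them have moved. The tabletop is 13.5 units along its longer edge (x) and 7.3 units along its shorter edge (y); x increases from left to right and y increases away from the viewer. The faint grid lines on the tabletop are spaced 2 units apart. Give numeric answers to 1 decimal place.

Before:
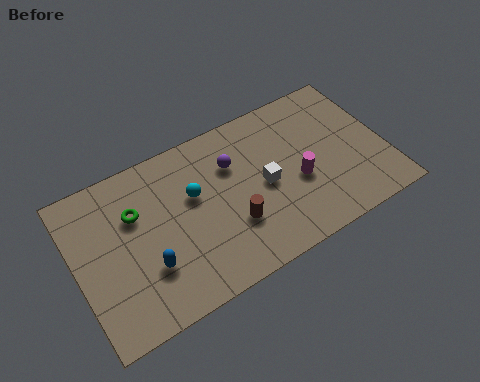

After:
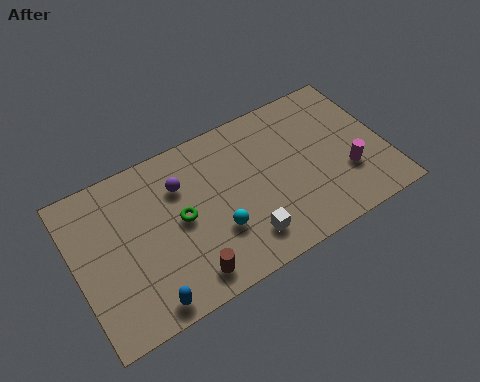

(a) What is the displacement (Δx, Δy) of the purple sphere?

(-2.3, 0.1)

From the two frames, the purple sphere sits at roughly (7.0, 5.1) before and (4.7, 5.2) after.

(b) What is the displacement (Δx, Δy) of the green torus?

(1.8, -1.2)

The green torus started near (2.7, 4.9) and ended near (4.5, 3.7).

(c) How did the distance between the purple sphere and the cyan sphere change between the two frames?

+1.1

Before: roughly 1.9 units apart; after: 3.0. That's 1.1 units further apart.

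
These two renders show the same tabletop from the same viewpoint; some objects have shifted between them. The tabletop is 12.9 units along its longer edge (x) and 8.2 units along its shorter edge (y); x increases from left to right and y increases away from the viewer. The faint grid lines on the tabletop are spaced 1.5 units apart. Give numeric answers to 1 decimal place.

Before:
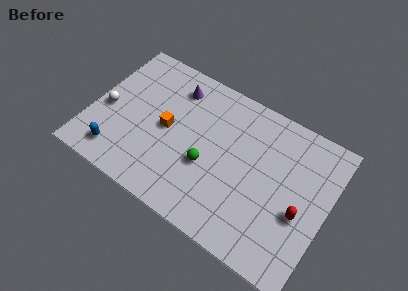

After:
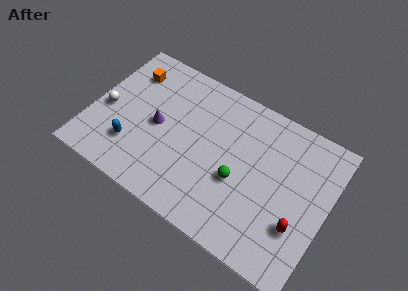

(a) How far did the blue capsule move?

1.1

From (1.8, 1.4) to (2.5, 2.2), the blue capsule covered √(0.7² + 0.8²) ≈ 1.1 units.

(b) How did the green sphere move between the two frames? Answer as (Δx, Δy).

(1.7, 0.1)

From the two frames, the green sphere sits at roughly (6.5, 3.2) before and (8.2, 3.3) after.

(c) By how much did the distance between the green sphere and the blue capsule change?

+0.8

Before: roughly 5.0 units apart; after: 5.8. That's 0.8 units further apart.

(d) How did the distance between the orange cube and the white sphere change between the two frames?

-0.5

The distance was about 3.3 in the first image and 2.8 in the second, so they moved 0.5 units closer together.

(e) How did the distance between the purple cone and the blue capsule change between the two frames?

-3.6

The distance was about 5.7 in the first image and 2.1 in the second, so they moved 3.6 units closer together.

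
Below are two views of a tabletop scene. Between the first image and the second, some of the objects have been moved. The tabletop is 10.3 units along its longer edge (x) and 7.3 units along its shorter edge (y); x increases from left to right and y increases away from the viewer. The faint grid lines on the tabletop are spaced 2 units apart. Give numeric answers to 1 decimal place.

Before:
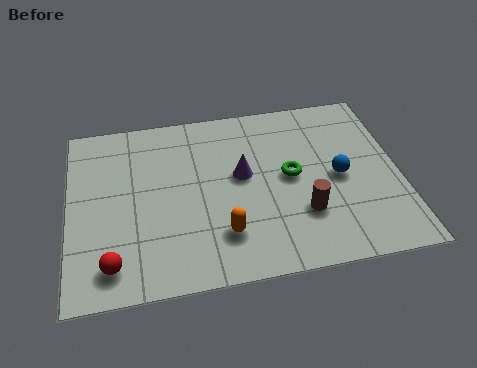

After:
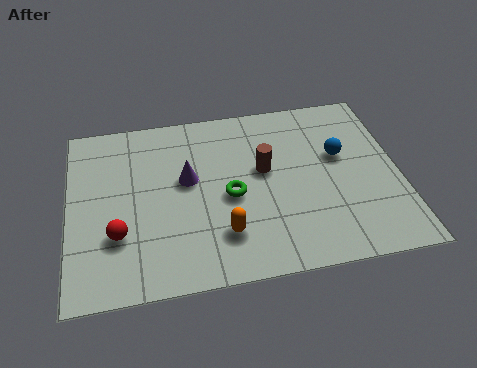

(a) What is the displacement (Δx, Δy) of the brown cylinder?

(-1.1, 2.0)

The brown cylinder was at about (7.2, 2.2) and moved to about (6.1, 4.2).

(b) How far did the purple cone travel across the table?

1.7

From (5.4, 4.1) to (3.7, 4.2), the purple cone covered √(1.7² + 0.1²) ≈ 1.7 units.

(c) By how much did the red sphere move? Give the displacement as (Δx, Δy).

(0.2, 1.1)

The red sphere started near (1.3, 1.2) and ended near (1.5, 2.3).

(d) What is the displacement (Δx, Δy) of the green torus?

(-1.9, -0.5)

From the two frames, the green torus sits at roughly (6.9, 3.8) before and (5.0, 3.3) after.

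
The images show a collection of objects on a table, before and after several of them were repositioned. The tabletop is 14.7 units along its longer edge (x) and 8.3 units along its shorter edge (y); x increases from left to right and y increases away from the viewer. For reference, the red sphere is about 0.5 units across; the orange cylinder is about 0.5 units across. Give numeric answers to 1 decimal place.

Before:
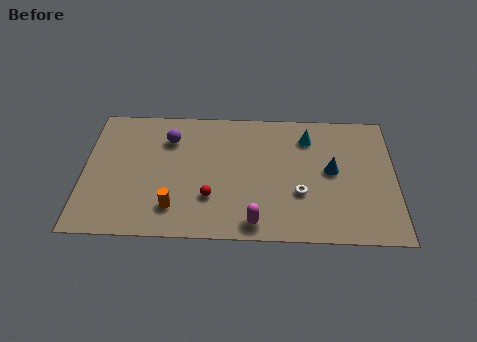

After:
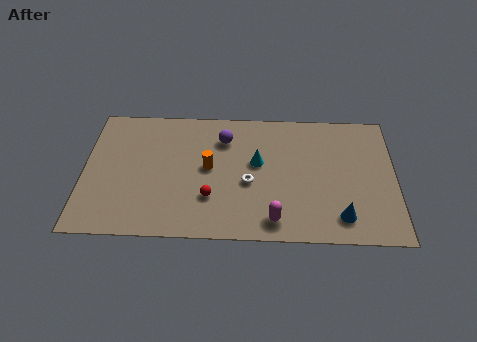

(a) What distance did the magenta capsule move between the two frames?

0.9

The magenta capsule moved from about (8.1, 1.0) to (9.0, 1.2), a distance of √(0.9² + 0.2²) ≈ 0.9.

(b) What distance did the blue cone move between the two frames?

2.9

From (11.7, 4.4) to (12.1, 1.5), the blue cone covered √(0.4² + 2.9²) ≈ 2.9 units.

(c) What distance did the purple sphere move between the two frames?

2.6

The purple sphere moved from about (4.0, 6.2) to (6.6, 6.3), a distance of √(2.6² + 0.1²) ≈ 2.6.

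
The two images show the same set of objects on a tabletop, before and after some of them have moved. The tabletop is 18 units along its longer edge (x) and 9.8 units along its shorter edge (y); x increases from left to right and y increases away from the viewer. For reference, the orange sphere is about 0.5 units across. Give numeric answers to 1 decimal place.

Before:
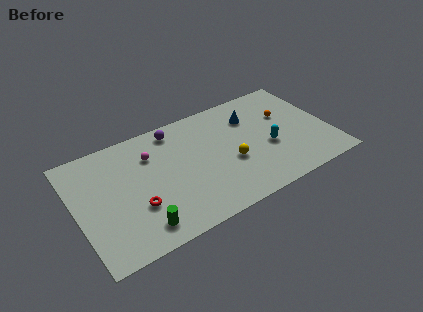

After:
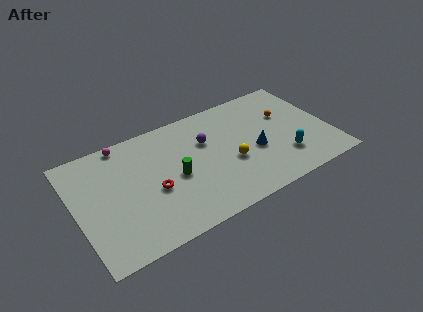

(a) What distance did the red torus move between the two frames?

1.5

The red torus was near (4.0, 3.3) before and (5.3, 4.1) after, so it travelled √(1.3² + 0.8²) ≈ 1.5 units.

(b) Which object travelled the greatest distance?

the green cylinder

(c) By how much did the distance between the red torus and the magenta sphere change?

+1.0

They were about 4.1 units apart before and 5.1 after — 1.0 units further apart.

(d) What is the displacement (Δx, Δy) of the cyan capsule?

(0.9, -1.4)

The cyan capsule started near (13.6, 4.0) and ended near (14.5, 2.6).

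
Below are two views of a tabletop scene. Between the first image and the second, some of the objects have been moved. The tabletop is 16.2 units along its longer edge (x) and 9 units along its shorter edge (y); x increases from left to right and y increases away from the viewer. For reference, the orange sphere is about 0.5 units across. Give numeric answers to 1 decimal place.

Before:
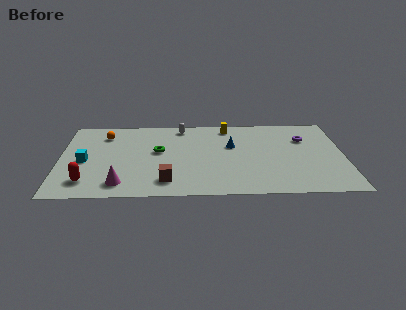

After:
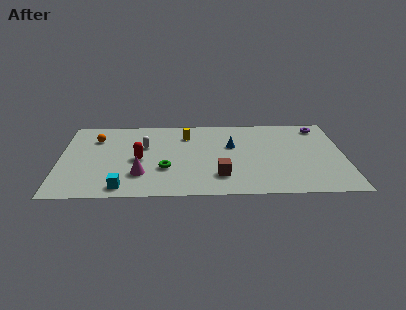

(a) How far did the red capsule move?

3.8

From (1.6, 1.8) to (4.5, 4.2), the red capsule covered √(2.9² + 2.4²) ≈ 3.8 units.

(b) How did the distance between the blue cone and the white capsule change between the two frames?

+1.3

The distance was about 3.7 in the first image and 5.0 in the second, so they moved 1.3 units further apart.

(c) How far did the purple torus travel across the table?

1.7

The purple torus was near (14.0, 6.3) before and (14.9, 7.7) after, so it travelled √(0.9² + 1.4²) ≈ 1.7 units.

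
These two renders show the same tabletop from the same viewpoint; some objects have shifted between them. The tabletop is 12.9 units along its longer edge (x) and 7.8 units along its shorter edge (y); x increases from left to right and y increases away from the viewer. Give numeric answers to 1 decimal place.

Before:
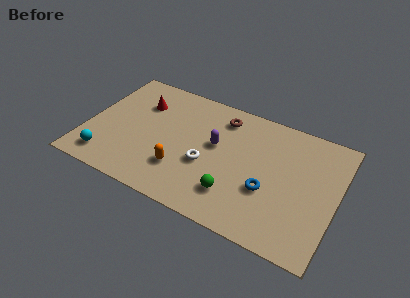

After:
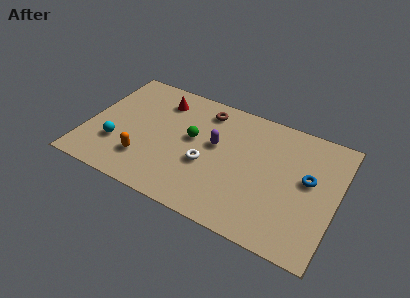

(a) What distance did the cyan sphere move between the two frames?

1.2

The cyan sphere moved from about (1.3, 1.3) to (1.7, 2.4), a distance of √(0.4² + 1.1²) ≈ 1.2.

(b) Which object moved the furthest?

the green sphere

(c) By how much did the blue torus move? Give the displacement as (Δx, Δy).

(1.9, 1.5)

From the two frames, the blue torus sits at roughly (9.5, 2.9) before and (11.4, 4.4) after.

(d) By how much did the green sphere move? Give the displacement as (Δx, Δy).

(-2.5, 2.5)

The green sphere was at about (7.9, 1.9) and moved to about (5.4, 4.4).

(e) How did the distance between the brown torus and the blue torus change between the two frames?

+1.5

The distance was about 4.5 in the first image and 6.0 in the second, so they moved 1.5 units further apart.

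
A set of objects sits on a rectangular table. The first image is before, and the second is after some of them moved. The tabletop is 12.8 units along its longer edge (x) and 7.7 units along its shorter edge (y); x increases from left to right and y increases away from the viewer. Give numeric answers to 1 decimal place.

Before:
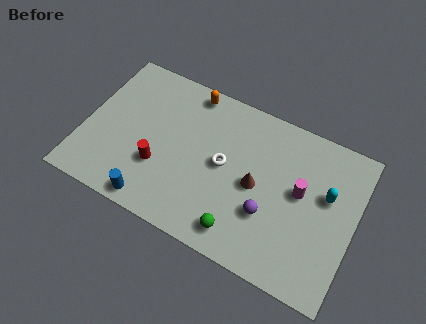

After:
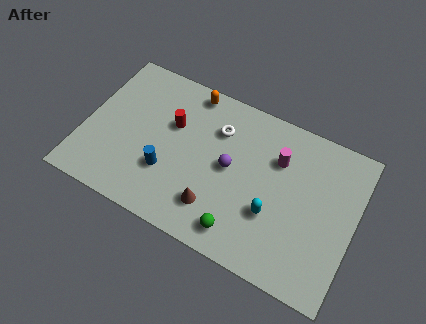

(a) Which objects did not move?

the green sphere and the orange capsule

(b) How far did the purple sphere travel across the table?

2.4

The purple sphere was near (8.9, 2.6) before and (6.9, 4.0) after, so it travelled √(2.0² + 1.4²) ≈ 2.4 units.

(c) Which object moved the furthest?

the cyan capsule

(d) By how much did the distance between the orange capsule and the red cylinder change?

-2.3

They were about 4.4 units apart before and 2.1 after — 2.3 units closer together.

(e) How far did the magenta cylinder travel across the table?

1.6

The magenta cylinder was near (10.2, 4.3) before and (9.0, 5.4) after, so it travelled √(1.2² + 1.1²) ≈ 1.6 units.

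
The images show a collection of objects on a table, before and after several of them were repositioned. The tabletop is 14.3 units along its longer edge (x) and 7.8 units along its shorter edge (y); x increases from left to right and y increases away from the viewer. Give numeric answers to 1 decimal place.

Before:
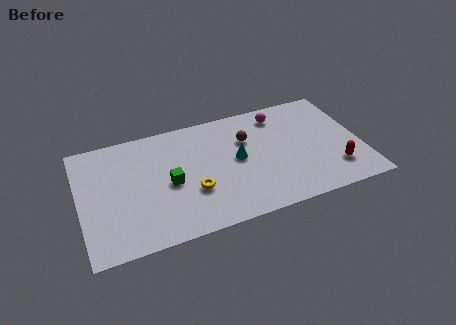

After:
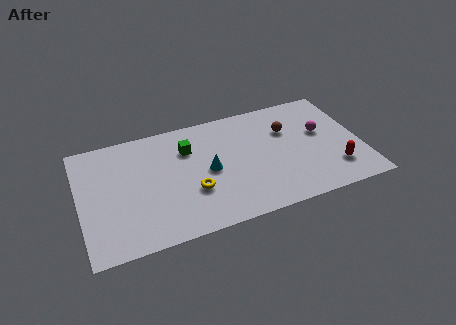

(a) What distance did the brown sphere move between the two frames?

2.1

From (8.6, 5.3) to (10.7, 5.3), the brown sphere covered √(2.1² + 0.0²) ≈ 2.1 units.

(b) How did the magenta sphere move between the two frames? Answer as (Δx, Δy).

(2.0, -1.9)

The magenta sphere started near (10.4, 6.5) and ended near (12.4, 4.6).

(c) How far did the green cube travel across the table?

2.3

The green cube was near (4.5, 3.6) before and (5.6, 5.6) after, so it travelled √(1.1² + 2.0²) ≈ 2.3 units.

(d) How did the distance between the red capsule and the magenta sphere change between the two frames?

-2.5

The distance was about 5.2 in the first image and 2.7 in the second, so they moved 2.5 units closer together.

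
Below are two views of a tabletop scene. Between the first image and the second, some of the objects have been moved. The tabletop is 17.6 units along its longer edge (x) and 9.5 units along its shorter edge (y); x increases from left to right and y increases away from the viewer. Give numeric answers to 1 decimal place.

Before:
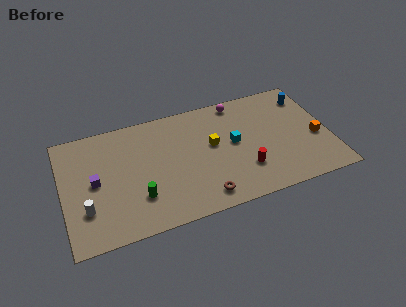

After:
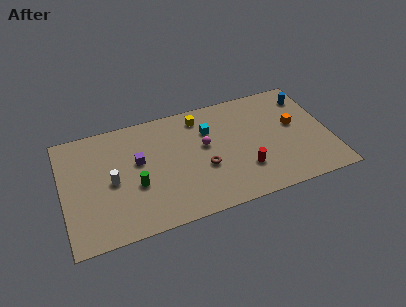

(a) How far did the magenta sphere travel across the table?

3.9

The magenta sphere moved from about (11.9, 8.5) to (9.4, 5.5), a distance of √(2.5² + 3.0²) ≈ 3.9.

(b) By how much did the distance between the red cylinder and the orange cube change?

-0.5

The distance was about 5.0 in the first image and 4.5 in the second, so they moved 0.5 units closer together.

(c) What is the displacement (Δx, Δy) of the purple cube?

(2.9, 0.8)

The purple cube was at about (2.1, 4.8) and moved to about (5.0, 5.6).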